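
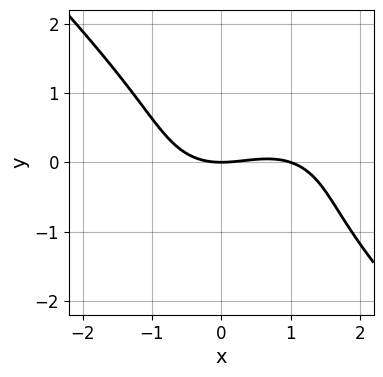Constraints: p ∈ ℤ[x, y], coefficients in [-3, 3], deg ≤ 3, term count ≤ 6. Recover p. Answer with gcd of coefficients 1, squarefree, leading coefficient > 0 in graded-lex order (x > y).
1. Degree: the shape is more complex than any degree-2 curve, so deg p = 3.
2. Reading off the gridlines: it meets the y-axis at y = 0 (among the integer gridlines); among the integer gridlines, it crosses the x-axis at x ∈ {0, 1}.
3. Putting this together gives p.

x^3 + x*y^2 + 2*y^3 - x^2 + 3*y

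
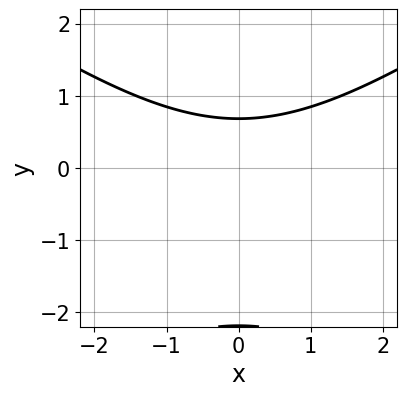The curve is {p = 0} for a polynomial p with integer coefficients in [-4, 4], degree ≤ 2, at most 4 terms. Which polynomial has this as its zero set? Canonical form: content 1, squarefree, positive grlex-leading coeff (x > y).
x^2 - 2*y^2 - 3*y + 3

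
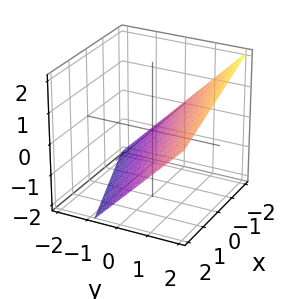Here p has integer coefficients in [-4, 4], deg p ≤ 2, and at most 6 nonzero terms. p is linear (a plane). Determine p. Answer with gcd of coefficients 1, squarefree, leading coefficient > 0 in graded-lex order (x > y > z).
x - 3*y + 3*z + 2

First, deg p = 1. The surface is flat (a plane).
Then, from the visible intercepts: it meets the x-axis at x = -2 (among the integer gridlines).
Finally, together with the visible shape, these determine p as stated.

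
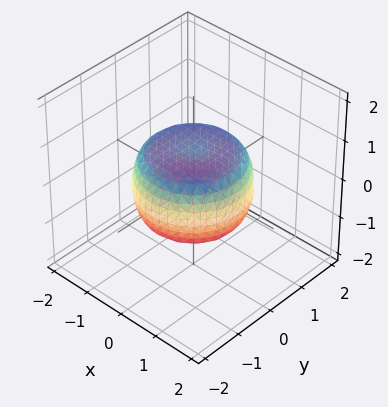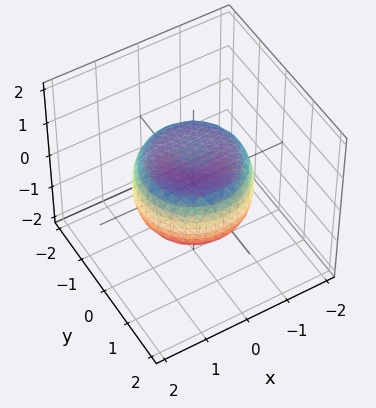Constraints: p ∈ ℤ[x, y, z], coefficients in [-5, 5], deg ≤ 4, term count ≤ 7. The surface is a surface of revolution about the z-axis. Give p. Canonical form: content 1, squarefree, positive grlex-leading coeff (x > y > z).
2*x^4 + 4*x^2*y^2 + 2*y^4 - 2*x^2 - 2*y^2 + 3*z^2 - 2

Degree: the shape is more complex than any degree-3 surface, so deg p = 4.
Symmetries: rotational symmetry about the z-axis ⇒ p depends on x, y only through x² + y².
From the axis intercepts and sections: a circular section at z = 0 has radius between 1 and 2.
These observations pin down the coefficients.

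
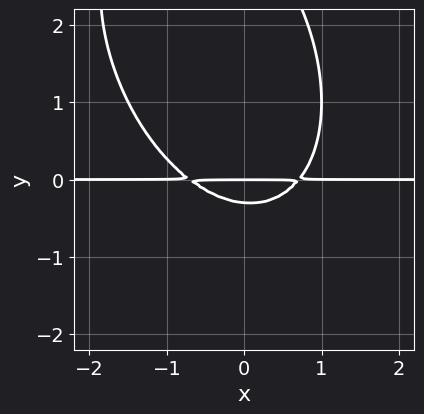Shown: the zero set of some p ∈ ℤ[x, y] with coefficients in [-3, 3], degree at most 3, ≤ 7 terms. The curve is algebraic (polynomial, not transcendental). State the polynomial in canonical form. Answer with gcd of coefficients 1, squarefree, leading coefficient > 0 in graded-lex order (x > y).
First, the degree is 3 — the shape is more complex than any degree-2 curve.
Then, observable constraints: the visible x-axis segment lies entirely on the curve; one y-axis crossing is at y = 0.
Finally, these observations pin down the coefficients.

2*x^2*y + x*y^2 + y^3 - 3*y^2 - y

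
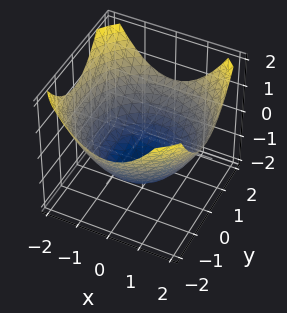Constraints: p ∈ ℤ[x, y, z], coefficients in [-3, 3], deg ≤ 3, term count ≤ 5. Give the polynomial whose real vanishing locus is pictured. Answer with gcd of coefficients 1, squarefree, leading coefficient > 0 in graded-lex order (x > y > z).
x^2 + y^2 - 2*z - 3

First, degree: no degree-1 surface has this shape, so deg p = 2.
Then, symmetries: the surface is invariant under rotation about z: p = q(x² + y², z).
Next, checking where it meets the axes: a circular section at z = 0 has radius between 1 and 2.
Finally, these observations pin down the coefficients.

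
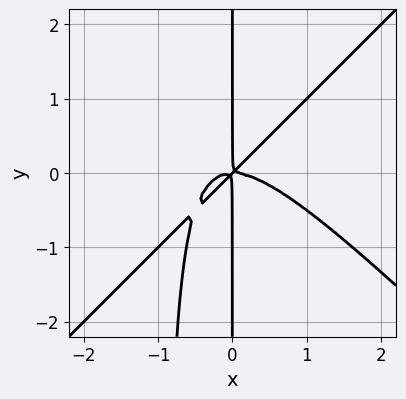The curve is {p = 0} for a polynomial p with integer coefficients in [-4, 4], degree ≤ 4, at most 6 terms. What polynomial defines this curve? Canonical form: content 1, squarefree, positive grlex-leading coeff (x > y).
x^4 - x^2*y^2 + x^2*y - x*y^2

1. Degree: a generic line meets the curve in up to 4 points, so deg p = 4.
2. Against the integer gridlines: every point of the y-axis in the box is on the curve.
3. The integer polynomial consistent with all of this is the stated p.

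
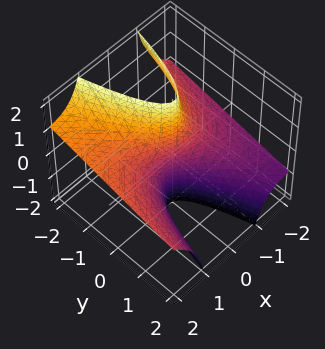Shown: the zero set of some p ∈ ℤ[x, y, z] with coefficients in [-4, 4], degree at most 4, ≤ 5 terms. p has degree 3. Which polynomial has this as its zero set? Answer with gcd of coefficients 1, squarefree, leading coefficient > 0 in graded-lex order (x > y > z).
First, degree: the shape is more complex than any degree-2 surface, so deg p = 3.
Next, checking where it meets the axes: one y-axis crossing is at y = 0; the visible z-axis segment lies entirely on the surface.
Finally, the integer polynomial consistent with all of this is the stated p. Check: (1, 0, 0) on the x-axis lies on the surface, and p(1, 0, 0) = 0. ✓

x^3 - 3*x^2*z - x - 3*y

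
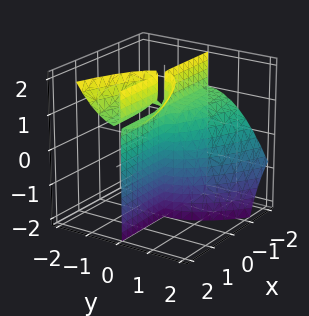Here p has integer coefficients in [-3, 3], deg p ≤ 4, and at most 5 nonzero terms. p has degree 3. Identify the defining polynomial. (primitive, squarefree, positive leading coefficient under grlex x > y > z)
(a) The picture has 2 separate pieces. Treating them together as one polynomial.
(b) The degree is 3 — the shape is more complex than any degree-2 surface.
(c) Reading off the gridlines: every point of the x-axis in the box is on the surface; every point of the z-axis in the box is on the surface; it meets the y-axis at y = 0 (among the integer gridlines).
(d) Fitting integer coefficients to these (and the overall shape) gives p.

x*y*z - y^3 - x*y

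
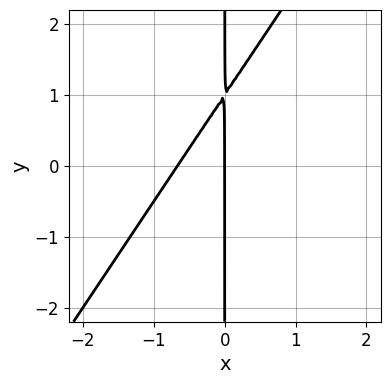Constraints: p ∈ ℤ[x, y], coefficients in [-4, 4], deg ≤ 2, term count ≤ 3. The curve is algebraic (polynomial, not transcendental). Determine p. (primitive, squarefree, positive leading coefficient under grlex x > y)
3*x^2 - 2*x*y + 2*x

(a) The degree is 2 — the shape is more complex than any degree-1 curve.
(b) Against the integer gridlines: the visible y-axis segment lies entirely on the curve; one x-axis crossing is at x = 0.
(c) Putting this together gives p.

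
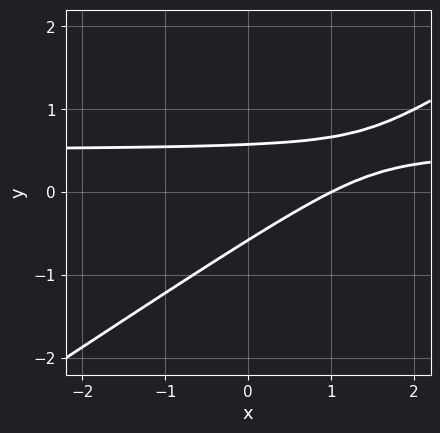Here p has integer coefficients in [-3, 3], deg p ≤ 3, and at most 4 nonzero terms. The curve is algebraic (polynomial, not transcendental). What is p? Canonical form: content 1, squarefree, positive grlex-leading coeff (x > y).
Degree: the shape is more complex than any degree-1 curve, so deg p = 2.
From the axis intercepts and sections: one x-axis crossing is at x = 1.
Putting this together gives p.

2*x*y - 3*y^2 - x + 1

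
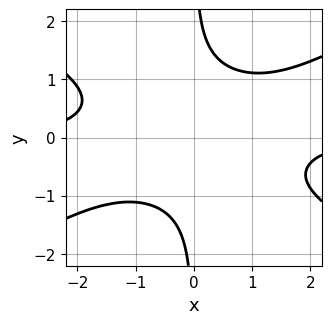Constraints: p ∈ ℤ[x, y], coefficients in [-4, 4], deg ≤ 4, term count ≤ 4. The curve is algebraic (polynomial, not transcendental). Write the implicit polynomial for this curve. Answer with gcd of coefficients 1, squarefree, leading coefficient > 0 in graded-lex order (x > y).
x^3*y - 3*x*y^3 + 3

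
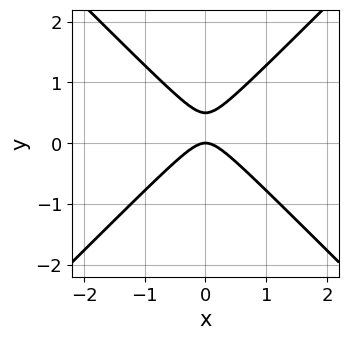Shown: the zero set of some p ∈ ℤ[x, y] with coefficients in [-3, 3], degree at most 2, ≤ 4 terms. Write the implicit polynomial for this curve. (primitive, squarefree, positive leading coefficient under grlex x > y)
1. The degree is 2 — the shape is more complex than any degree-1 curve.
2. Symmetries: the x ↦ −x reflection is a symmetry, so x appears only in even powers.
3. From the axis intercepts and sections: it crosses the y-axis at the gridline y = 0; one x-axis crossing is at x = 0.
4. Fitting integer coefficients to these (and the overall shape) gives p.

2*x^2 - 2*y^2 + y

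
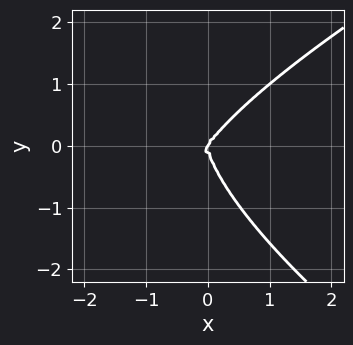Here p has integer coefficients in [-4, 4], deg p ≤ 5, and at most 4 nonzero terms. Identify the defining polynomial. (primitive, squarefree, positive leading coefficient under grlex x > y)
First, deg p = 4. The shape is more complex than any degree-3 curve.
Next, from the axis intercepts and sections: it crosses the x-axis at the gridline x = 0; it crosses the y-axis at the gridline y = 0.
Finally, the integer polynomial consistent with all of this is the stated p.

y^4 - 3*x^3 + 2*x^2*y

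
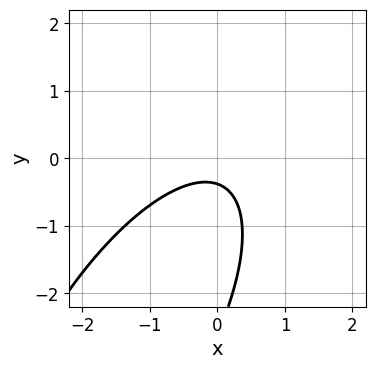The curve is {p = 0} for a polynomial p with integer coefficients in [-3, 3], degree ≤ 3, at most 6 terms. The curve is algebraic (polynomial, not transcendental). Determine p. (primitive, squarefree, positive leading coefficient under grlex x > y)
2*x^2 - 2*x*y + y^2 + 3*y + 1

First, deg p = 2. A generic line meets the curve in up to 2 points.
Then, checking where it meets the axes: the curve avoids every integer x-axis point in the box.
Finally, assembling these constraints gives the stated polynomial.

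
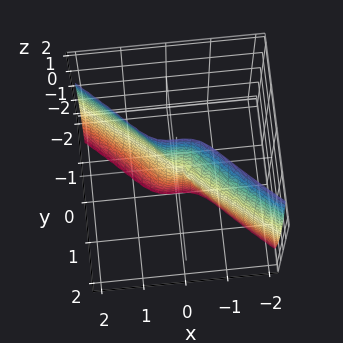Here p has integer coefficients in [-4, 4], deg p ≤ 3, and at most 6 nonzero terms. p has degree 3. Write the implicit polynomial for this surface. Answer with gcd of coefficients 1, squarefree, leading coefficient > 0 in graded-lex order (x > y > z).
3*x^3 - 2*x*y^2 + 3*y^3 + y*z^2

Degree: no degree-2 surface has this shape, so deg p = 3.
Reading off the gridlines: it crosses the x-axis at the gridline x = 0; every point of the z-axis in the box is on the surface; one y-axis crossing is at y = 0.
These observations pin down the coefficients.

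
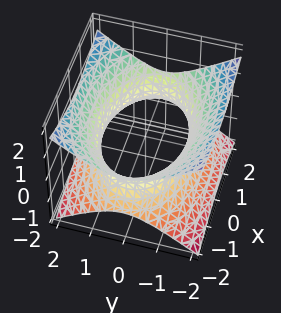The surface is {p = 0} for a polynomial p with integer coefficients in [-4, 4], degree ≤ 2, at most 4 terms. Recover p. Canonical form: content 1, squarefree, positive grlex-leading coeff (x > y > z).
x^2 + 2*y^2 - 3*z^2 - 3

First, the degree is 2 — one connected sheet with a waist; a quadric.
Next, symmetries: the x ↦ −x reflection is a symmetry, so x appears only in even powers; it's symmetric under z → −z, forcing even powers of z; it's symmetric under y → −y, forcing even powers of y.
Next, from the axis intercepts and sections: it misses every integer gridline on the z-axis.
Finally, fitting integer coefficients to these (and the overall shape) gives p.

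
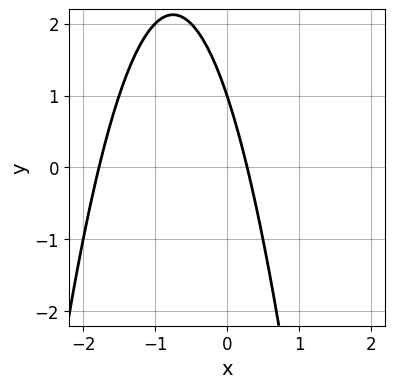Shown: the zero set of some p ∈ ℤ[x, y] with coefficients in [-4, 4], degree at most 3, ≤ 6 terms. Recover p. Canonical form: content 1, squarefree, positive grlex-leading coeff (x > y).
2*x^2 + 3*x + y - 1

Degree: no degree-1 curve has this shape, so deg p = 2.
Reading off the gridlines: one y-axis crossing is at y = 1.
Matching integer coefficients to the picture gives p.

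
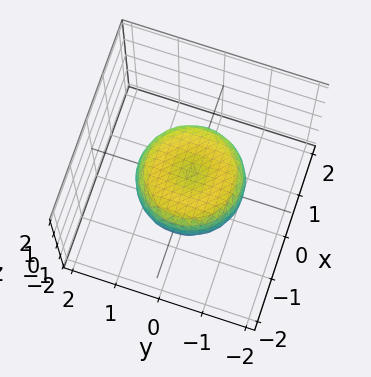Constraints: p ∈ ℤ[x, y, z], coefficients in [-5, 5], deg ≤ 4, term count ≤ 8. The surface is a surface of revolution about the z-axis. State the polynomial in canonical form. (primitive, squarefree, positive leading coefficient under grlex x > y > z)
2*x^4 + 4*x^2*y^2 + 2*y^4 - 2*x^2 - 2*y^2 + 3*z^2 - 1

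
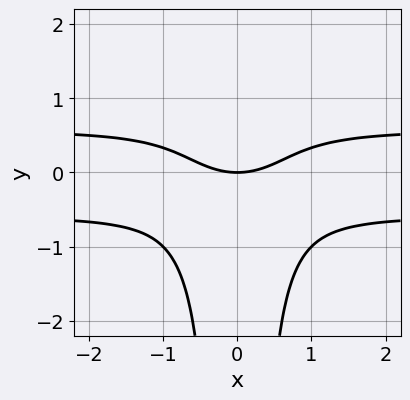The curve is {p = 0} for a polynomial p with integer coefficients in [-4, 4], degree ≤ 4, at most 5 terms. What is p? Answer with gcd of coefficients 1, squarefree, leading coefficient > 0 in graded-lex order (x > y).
deg p = 4.
Symmetries: the x ↦ −x reflection is a symmetry, so x appears only in even powers.
From the visible intercepts: it meets the x-axis at x = 0 (among the integer gridlines); one y-axis crossing is at y = 0.
Together with the visible shape, these determine p as stated.

3*x^2*y^2 - x^2 + 2*y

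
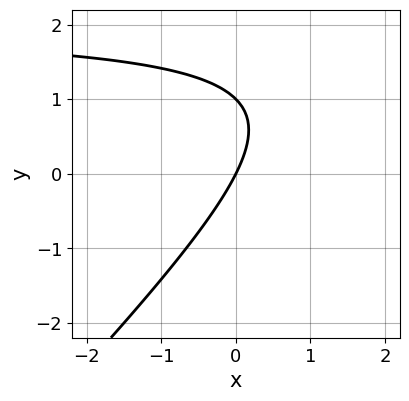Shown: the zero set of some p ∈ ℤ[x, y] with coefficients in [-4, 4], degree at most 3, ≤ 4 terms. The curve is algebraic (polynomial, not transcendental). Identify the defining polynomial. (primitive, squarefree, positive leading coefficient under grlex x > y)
x*y - y^2 - 2*x + y

(a) Degree: a generic line meets the curve in up to 2 points, so deg p = 2.
(b) Reading off the gridlines: it meets the x-axis at x = 0 (among the integer gridlines); the y-axis gridline crossings are at y ∈ {0, 1}.
(c) Solving for integer coefficients yields p as stated.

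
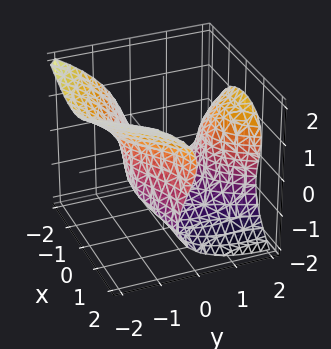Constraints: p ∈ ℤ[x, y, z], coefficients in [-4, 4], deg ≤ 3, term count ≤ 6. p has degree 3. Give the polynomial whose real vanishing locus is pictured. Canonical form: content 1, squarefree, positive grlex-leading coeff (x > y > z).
x^2*y + z^3 - x*z - y^2 + 1

deg p = 3. A generic line meets the surface in up to 3 points.
Observable constraints: the surface avoids every integer x-axis point in the box; it crosses the z-axis at the gridline z = -1.
Putting this together gives p. Check: (0, -1, 0) on the y-axis lies on the surface, and p(0, -1, 0) = 0. ✓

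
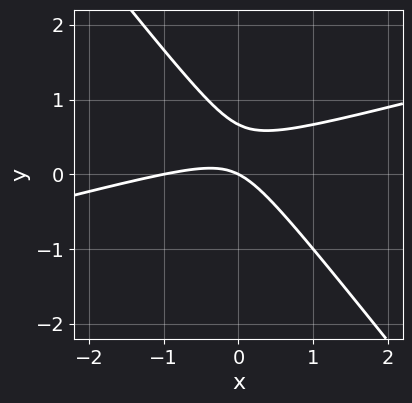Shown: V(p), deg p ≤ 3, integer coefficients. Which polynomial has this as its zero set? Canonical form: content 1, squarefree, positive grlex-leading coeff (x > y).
x^2 - 3*x*y - 3*y^2 + x + 2*y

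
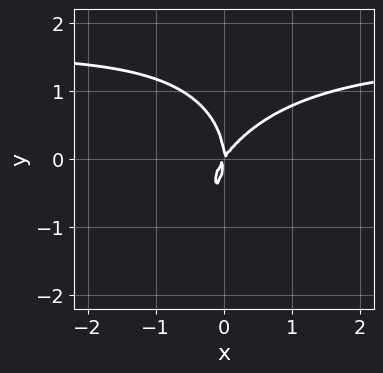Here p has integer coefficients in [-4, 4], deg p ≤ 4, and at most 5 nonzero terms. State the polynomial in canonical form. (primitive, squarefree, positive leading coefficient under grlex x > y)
2*x^2*y - x*y^2 + y^3 - 3*x^2 + 2*x*y

First, degree: a generic line meets the curve in up to 3 points, so deg p = 3.
Then, reading off the gridlines: one y-axis crossing is at y = 0; it meets the x-axis at x = 0 (among the integer gridlines).
Finally, fitting integer coefficients to these (and the overall shape) gives p.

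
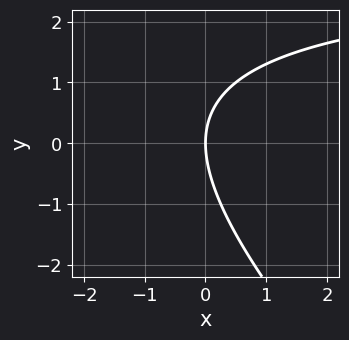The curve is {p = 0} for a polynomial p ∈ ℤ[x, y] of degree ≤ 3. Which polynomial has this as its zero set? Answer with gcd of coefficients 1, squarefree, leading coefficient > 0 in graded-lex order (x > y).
x*y + y^2 - 3*x

(a) deg p = 2. No degree-1 curve has this shape.
(b) Against the integer gridlines: it meets the y-axis at y = 0 (among the integer gridlines); it crosses the x-axis at the gridline x = 0.
(c) The integer polynomial consistent with all of this is the stated p.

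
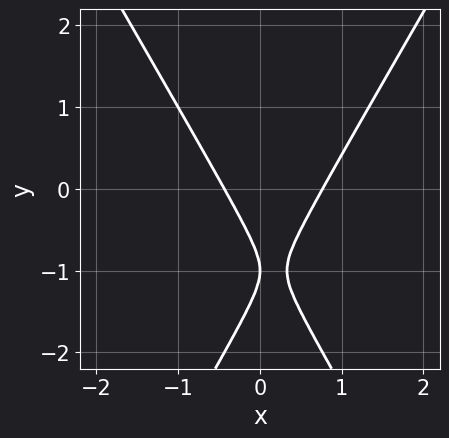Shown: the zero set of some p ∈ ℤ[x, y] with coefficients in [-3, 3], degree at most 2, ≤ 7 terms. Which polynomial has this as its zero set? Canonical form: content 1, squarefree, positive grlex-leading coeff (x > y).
3*x^2 - y^2 - x - 2*y - 1

1. deg p = 2. No degree-1 curve has this shape.
2. Reading off the gridlines: one y-axis crossing is at y = -1.
3. The integer polynomial consistent with all of this is the stated p.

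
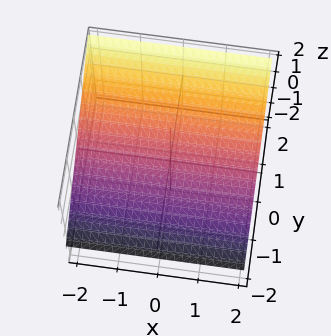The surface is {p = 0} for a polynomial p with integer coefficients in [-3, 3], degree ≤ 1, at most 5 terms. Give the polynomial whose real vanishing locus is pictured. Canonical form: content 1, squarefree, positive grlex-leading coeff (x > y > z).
2*y - 3*z + 2

1. Degree: every cross-section is a straight line — this is a plane, so deg p = 1.
2. From the visible intercepts: no x-intercept at any integer in the box; it meets the y-axis at y = -1 (among the integer gridlines).
3. Together with the visible shape, these determine p as stated.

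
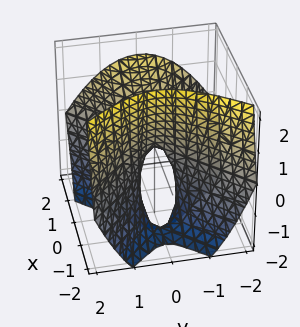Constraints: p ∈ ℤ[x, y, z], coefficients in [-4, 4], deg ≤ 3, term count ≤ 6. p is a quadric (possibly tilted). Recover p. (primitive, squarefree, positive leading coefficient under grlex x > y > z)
The degree is 2 — no degree-1 surface has this shape.
Observable constraints: it crosses the x-axis at the gridline x = 0; it crosses the y-axis at the gridline y = 0; one z-axis crossing is at z = 0.
Together with the visible shape, these determine p as stated.

2*x^2 - 2*x*z - 2*y^2 - z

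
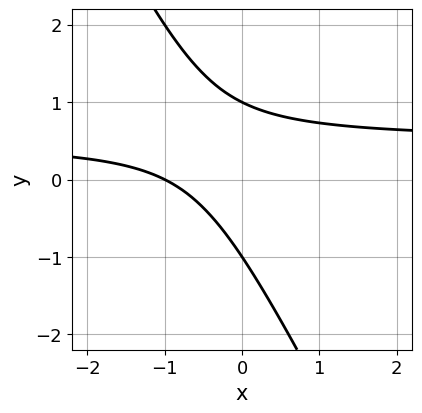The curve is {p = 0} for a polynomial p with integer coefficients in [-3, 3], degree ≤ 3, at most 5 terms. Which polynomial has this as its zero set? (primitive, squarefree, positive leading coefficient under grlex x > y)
(a) The degree is 2 — the shape is more complex than any degree-1 curve.
(b) Against the integer gridlines: the y-axis gridline crossings are at y ∈ {-1, 1}; one x-axis crossing is at x = -1.
(c) Assembling these constraints gives the stated polynomial.

2*x*y + y^2 - x - 1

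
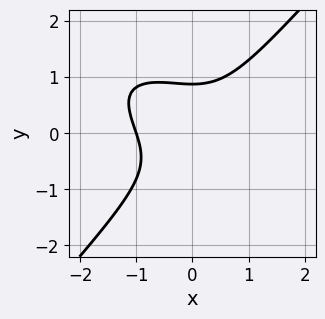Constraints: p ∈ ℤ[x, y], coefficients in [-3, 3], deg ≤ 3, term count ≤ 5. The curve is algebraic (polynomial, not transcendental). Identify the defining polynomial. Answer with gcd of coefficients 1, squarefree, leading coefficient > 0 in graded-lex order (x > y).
2*x^3 + 2*x^2*y - 3*y^3 + 2

First, the degree is 3 — the shape is more complex than any degree-2 curve.
Next, observable constraints: it meets the x-axis at x = -1 (among the integer gridlines).
Finally, putting this together gives p.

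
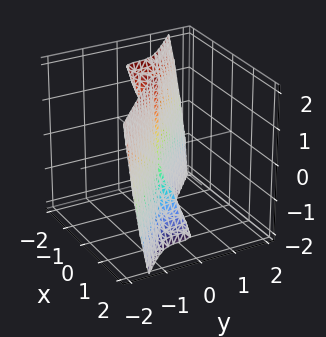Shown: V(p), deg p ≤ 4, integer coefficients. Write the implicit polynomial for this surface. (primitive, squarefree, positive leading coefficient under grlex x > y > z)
2*x^3 + x^2*z + 3*y^3

deg p = 3.
Against the integer gridlines: it meets the y-axis at y = 0 (among the integer gridlines); every point of the z-axis in the box is on the surface; it crosses the x-axis at the gridline x = 0.
Solving for integer coefficients yields p as stated.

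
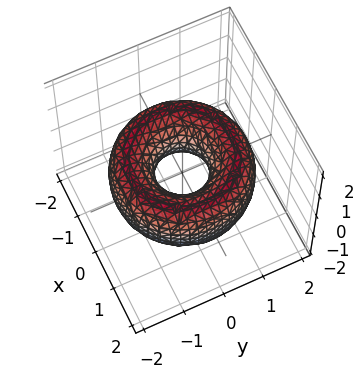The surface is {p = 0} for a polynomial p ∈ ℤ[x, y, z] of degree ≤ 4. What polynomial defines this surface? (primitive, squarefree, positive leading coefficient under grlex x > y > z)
1. Degree: no degree-3 surface has this shape, so deg p = 4.
2. Symmetries: the z-axis is an axis of rotation, so x and y enter only as x² + y².
3. Checking where it meets the axes: no z-intercept at any integer in the box; a circular section at z = 0 has radius between 0 and 1.
4. Putting this together gives p.

x^4 + 2*x^2*y^2 + y^4 - 3*x^2 - 3*y^2 + 2*z^2 + 1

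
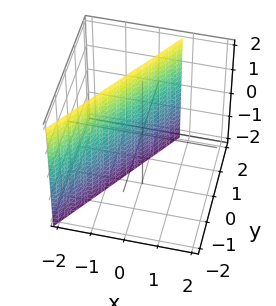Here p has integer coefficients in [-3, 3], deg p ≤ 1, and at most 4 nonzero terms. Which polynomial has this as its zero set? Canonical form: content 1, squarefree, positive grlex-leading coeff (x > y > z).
deg p = 1.
From the visible intercepts: it crosses the y-axis at the gridline y = 1; no z-intercept at any integer in the box.
Fitting integer coefficients to these (and the overall shape) gives p.

3*x - 2*y + 2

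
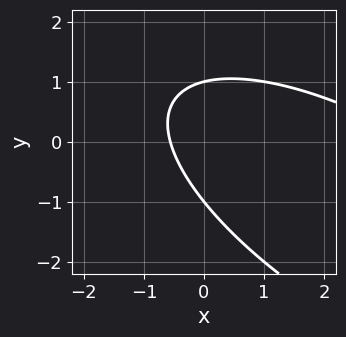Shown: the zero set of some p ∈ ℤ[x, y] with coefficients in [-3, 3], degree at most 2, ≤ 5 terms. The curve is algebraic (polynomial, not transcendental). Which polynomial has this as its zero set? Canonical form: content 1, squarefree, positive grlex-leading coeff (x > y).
(a) The degree is 2 — a generic line meets the curve in up to 2 points.
(b) Checking where it meets the axes: among the integer gridlines, it crosses the y-axis at y ∈ {-1, 1}.
(c) These observations pin down the coefficients.

x^2 + 2*x*y + 2*y^2 - 3*x - 2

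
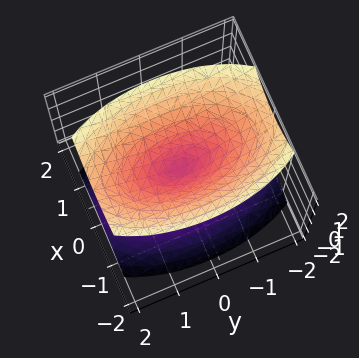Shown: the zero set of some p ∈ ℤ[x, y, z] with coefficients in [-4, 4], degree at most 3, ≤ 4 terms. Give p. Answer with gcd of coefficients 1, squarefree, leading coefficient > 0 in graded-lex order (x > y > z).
3*x^2 + y^2 - 2*z^2

1. I count 2 distinct pieces.
2. The degree is 2 — a double cone through the origin; a quadric.
3. Symmetries: it's symmetric under z → −z, forcing even powers of z; the x ↦ −x reflection is a symmetry, so x appears only in even powers; mirror symmetry y ↦ −y ⇒ only even powers of y.
4. From the axis intercepts and sections: it meets the y-axis at y = 0 (among the integer gridlines); it meets the x-axis at x = 0 (among the integer gridlines); it crosses the z-axis at the gridline z = 0.
5. Together with the visible shape, these determine p as stated.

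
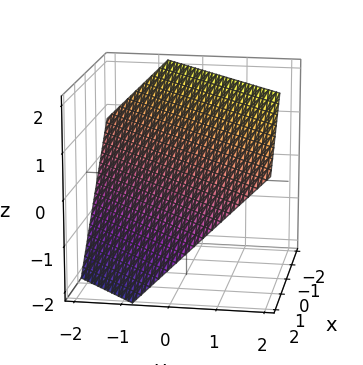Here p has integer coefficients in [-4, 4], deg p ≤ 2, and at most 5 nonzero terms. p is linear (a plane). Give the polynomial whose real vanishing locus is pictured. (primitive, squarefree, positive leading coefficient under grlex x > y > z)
The degree is 1 — every cross-section is a straight line — this is a plane.
The integer polynomial consistent with all of this is the stated p.

3*x - 3*y + 3*z - 2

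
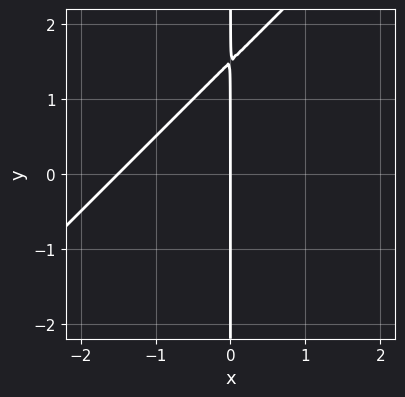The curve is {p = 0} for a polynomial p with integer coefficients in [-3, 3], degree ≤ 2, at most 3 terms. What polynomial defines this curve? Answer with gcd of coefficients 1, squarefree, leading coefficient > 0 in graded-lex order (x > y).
(a) Degree: a generic line meets the curve in up to 2 points, so deg p = 2.
(b) Observable constraints: it meets the x-axis at x = 0 (among the integer gridlines); every point of the y-axis in the box is on the curve.
(c) The integer polynomial consistent with all of this is the stated p.

2*x^2 - 2*x*y + 3*x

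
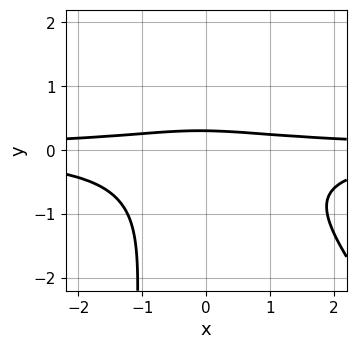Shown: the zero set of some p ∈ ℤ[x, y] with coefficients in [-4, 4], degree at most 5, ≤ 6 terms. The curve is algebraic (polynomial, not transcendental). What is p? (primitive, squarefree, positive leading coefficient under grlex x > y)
3*x^2*y^2 + 2*x*y^3 + 3*y^3 + 3*y - 1

1. Degree: no degree-3 curve has this shape, so deg p = 4.
2. From the visible intercepts: it misses every integer gridline on the x-axis.
3. These observations pin down the coefficients.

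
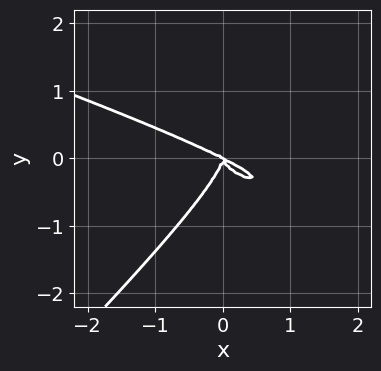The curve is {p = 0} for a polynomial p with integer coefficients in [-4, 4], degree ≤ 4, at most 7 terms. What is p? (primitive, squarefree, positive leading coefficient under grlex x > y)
First, deg p = 4. No degree-3 curve has this shape.
Next, checking where it meets the axes: it meets the x-axis at x = 0 (among the integer gridlines); it crosses the y-axis at the gridline y = 0.
Finally, solving for integer coefficients yields p as stated.

x^2*y^2 + 2*x*y^3 - 3*y^4 - x^3 - 2*x^2*y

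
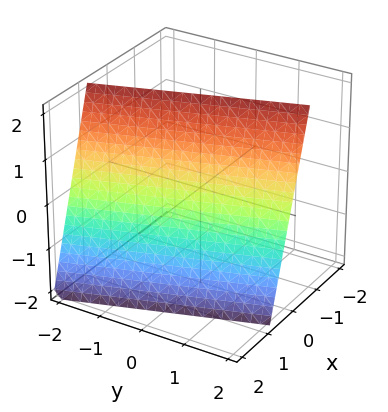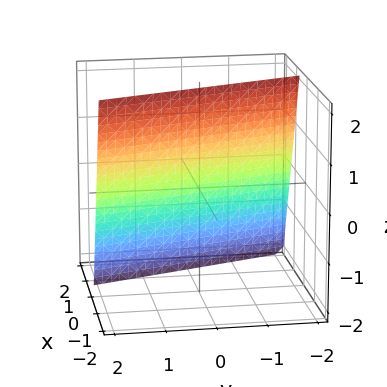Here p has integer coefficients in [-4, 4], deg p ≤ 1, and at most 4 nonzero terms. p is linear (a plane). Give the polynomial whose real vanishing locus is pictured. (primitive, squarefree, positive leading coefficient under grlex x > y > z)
3*x + y + z - 2

First, deg p = 1.
Then, checking where it meets the axes: it meets the y-axis at y = 2 (among the integer gridlines); it crosses the z-axis at the gridline z = 2.
Finally, matching integer coefficients to the picture gives p.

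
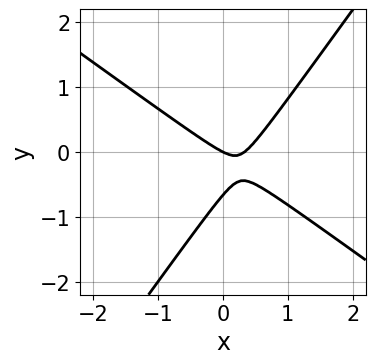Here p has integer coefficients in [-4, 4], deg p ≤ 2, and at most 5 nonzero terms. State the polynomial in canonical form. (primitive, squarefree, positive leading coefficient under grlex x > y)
3*x^2 + 2*x*y - 3*y^2 - x - 2*y

First, degree: the shape is more complex than any degree-1 curve, so deg p = 2.
Next, from the visible intercepts: it meets the x-axis at x = 0 (among the integer gridlines); it crosses the y-axis at the gridline y = 0.
Finally, together with the visible shape, these determine p as stated.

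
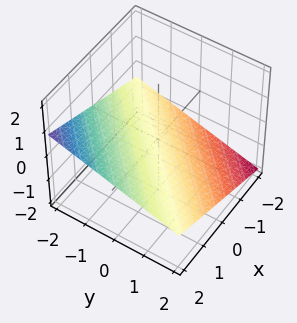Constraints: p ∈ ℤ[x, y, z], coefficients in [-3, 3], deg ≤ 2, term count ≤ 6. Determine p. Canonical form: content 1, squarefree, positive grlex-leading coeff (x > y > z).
x - y - 3*z - 2

(a) deg p = 1. The surface is flat (a plane).
(b) From the visible intercepts: it meets the x-axis at x = 2 (among the integer gridlines); one y-axis crossing is at y = -2.
(c) Fitting integer coefficients to these (and the overall shape) gives p.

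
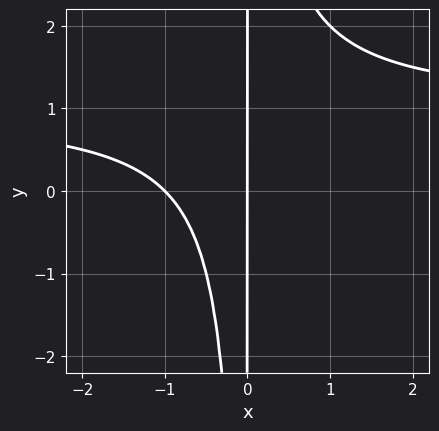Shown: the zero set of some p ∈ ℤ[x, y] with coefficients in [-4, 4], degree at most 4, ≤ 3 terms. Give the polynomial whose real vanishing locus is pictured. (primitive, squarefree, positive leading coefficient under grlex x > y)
The degree is 3 — no degree-2 curve has this shape.
From the axis intercepts and sections: every point of the y-axis in the box is on the curve; among the integer gridlines, it crosses the x-axis at x ∈ {-1, 0}.
Assembling these constraints gives the stated polynomial.

x^2*y - x^2 - x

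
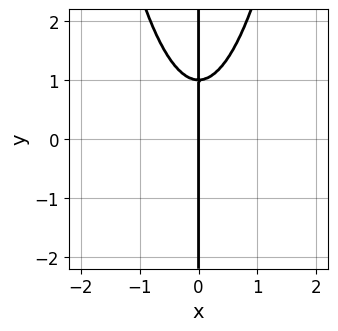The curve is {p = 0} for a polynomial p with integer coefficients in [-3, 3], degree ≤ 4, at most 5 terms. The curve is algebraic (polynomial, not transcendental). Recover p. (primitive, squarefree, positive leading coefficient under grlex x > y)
3*x^3 - 2*x*y + 2*x

1. Degree: a generic line meets the curve in up to 3 points, so deg p = 3.
2. Observable constraints: the visible y-axis segment lies entirely on the curve; it meets the x-axis at x = 0 (among the integer gridlines).
3. Solving for integer coefficients yields p as stated.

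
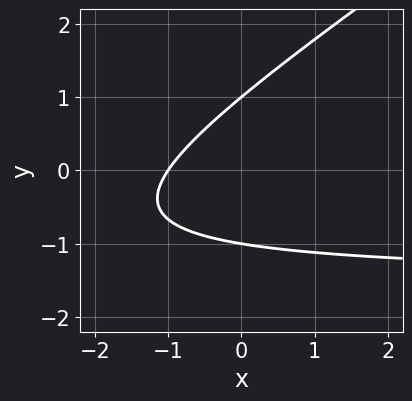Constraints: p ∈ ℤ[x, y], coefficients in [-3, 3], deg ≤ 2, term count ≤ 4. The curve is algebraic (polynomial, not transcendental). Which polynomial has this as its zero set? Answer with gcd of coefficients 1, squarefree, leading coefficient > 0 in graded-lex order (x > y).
2*x*y - 3*y^2 + 3*x + 3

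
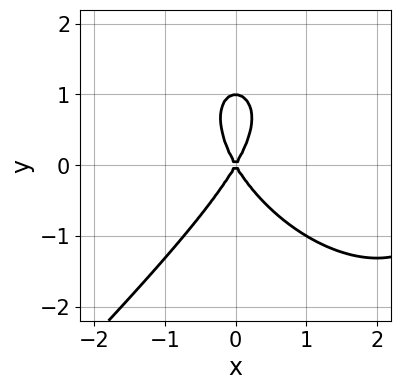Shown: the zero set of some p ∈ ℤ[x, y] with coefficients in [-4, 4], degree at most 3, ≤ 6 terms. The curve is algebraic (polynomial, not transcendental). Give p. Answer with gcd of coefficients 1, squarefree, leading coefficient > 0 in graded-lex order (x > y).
1. The degree is 3 — a generic line meets the curve in up to 3 points.
2. From the axis intercepts and sections: it crosses the x-axis at the gridline x = 0; among the integer gridlines, it crosses the y-axis at y ∈ {0, 1}.
3. Assembling these constraints gives the stated polynomial.

x^3 - y^3 - 3*x^2 + y^2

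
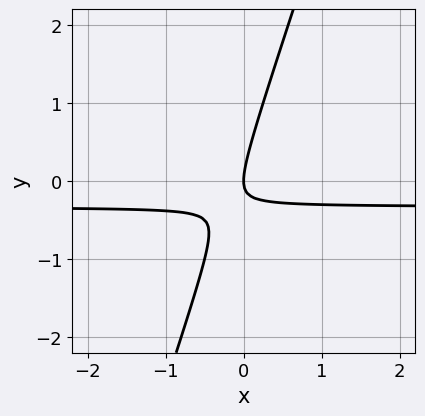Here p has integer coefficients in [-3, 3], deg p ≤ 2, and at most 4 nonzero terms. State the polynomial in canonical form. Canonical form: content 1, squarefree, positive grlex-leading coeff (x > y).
1. deg p = 2. A generic line meets the curve in up to 2 points.
2. Against the integer gridlines: it crosses the y-axis at the gridline y = 0; one x-axis crossing is at x = 0.
3. Solving for integer coefficients yields p as stated.

3*x*y - y^2 + x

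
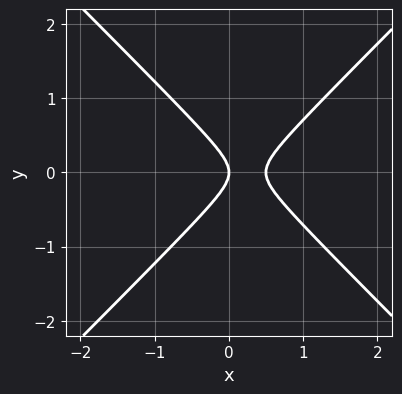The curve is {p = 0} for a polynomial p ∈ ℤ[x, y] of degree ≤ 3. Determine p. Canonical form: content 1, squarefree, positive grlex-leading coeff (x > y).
2*x^2 - 2*y^2 - x

Degree: the shape is more complex than any degree-1 curve, so deg p = 2.
Symmetries: mirror symmetry y ↦ −y ⇒ only even powers of y.
Against the integer gridlines: it crosses the y-axis at the gridline y = 0; it meets the x-axis at x = 0 (among the integer gridlines).
Assembling these constraints gives the stated polynomial.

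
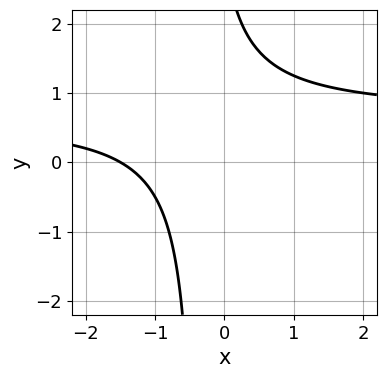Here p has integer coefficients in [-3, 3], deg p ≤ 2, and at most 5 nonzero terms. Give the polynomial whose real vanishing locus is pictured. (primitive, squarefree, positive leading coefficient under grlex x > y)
Degree: the shape is more complex than any degree-1 curve, so deg p = 2.
Against the integer gridlines: no y-intercept at any integer in the box.
Assembling these constraints gives the stated polynomial.

3*x*y - 2*x + y - 3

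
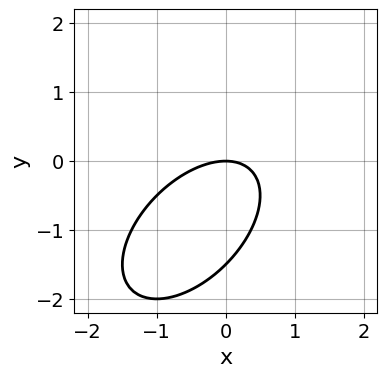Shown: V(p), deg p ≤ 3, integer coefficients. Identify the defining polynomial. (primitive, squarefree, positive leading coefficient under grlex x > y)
(a) The degree is 2 — a generic line meets the curve in up to 2 points.
(b) From the axis intercepts and sections: it meets the x-axis at x = 0 (among the integer gridlines); one y-axis crossing is at y = 0.
(c) Fitting integer coefficients to these (and the overall shape) gives p.

2*x^2 - 2*x*y + 2*y^2 + 3*y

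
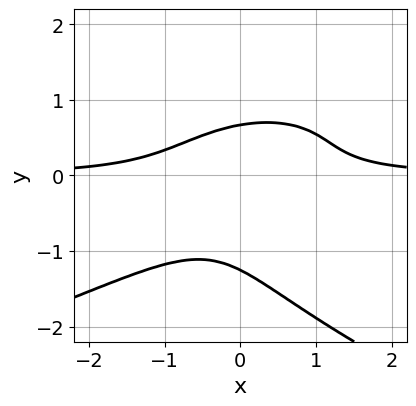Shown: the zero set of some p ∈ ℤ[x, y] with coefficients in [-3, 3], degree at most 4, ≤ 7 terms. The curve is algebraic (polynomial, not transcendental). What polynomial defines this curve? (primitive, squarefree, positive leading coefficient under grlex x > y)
1. Degree: a generic line meets the curve in up to 4 points, so deg p = 4.
2. From the visible intercepts: no x-intercept at any integer in the box.
3. These observations pin down the coefficients.

2*y^4 + 2*x^2*y - 2*x*y^2 + 2*y^3 - 1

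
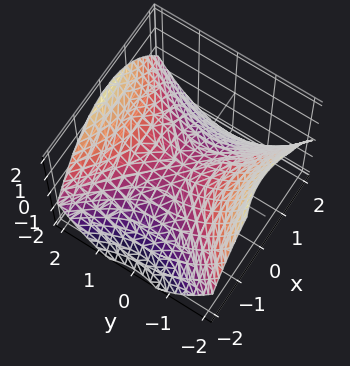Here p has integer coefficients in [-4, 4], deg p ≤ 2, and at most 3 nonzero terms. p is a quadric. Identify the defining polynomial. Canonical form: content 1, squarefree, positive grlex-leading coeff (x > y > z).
x^2 - y^2 + 2*z

1. deg p = 2. A hyperbolic paraboloid; a quadric.
2. Symmetries: it's symmetric under x → −x, forcing even powers of x; mirror symmetry y ↦ −y ⇒ only even powers of y.
3. Checking where it meets the axes: it crosses the x-axis at the gridline x = 0; it crosses the y-axis at the gridline y = 0; it crosses the z-axis at the gridline z = 0.
4. Solving for integer coefficients yields p as stated.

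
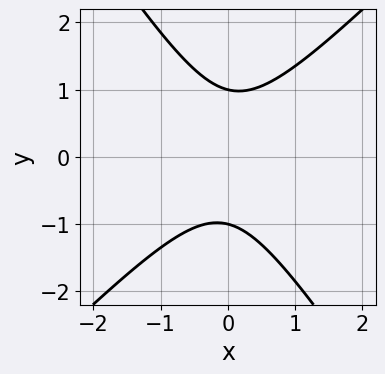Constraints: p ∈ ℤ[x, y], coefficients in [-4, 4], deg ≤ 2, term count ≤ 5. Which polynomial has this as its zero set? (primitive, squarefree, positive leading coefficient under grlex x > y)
3*x^2 - x*y - 2*y^2 + 2

First, the degree is 2 — the shape is more complex than any degree-1 curve.
Then, reading off the gridlines: the y-axis gridline crossings are at y ∈ {-1, 1}; the curve avoids every integer x-axis point in the box.
Finally, together with the visible shape, these determine p as stated.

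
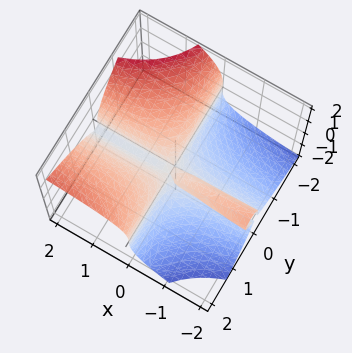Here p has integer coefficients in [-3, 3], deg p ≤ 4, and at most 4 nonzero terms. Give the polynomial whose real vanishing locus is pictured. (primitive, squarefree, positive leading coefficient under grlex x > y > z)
First, deg p = 3. No degree-2 surface has this shape.
Next, against the integer gridlines: it crosses the z-axis at the gridline z = 0; the visible x-axis segment lies entirely on the surface; every point of the y-axis in the box is on the surface.
Finally, these observations pin down the coefficients.

3*x*y^2 - 2*x*y*z - 2*z^3 - x*y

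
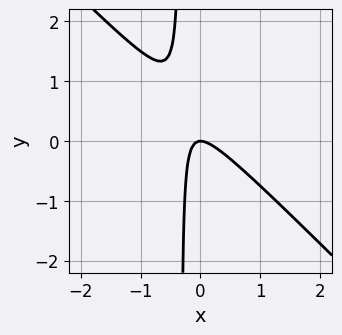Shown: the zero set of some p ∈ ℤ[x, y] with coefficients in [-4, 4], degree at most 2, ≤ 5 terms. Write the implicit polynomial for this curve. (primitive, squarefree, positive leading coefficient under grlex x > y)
3*x^2 + 3*x*y + y

(a) Degree: a generic line meets the curve in up to 2 points, so deg p = 2.
(b) Observable constraints: one y-axis crossing is at y = 0; one x-axis crossing is at x = 0.
(c) Fitting integer coefficients to these (and the overall shape) gives p.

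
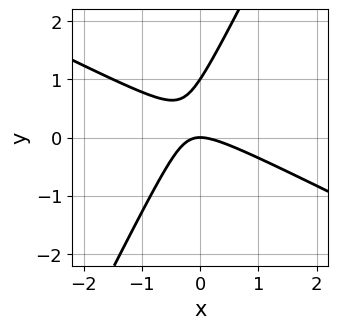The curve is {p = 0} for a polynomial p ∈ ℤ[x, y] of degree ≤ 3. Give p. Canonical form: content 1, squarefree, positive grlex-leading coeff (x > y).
2*x^2 + 3*x*y - 2*y^2 + 2*y

(a) Degree: a generic line meets the curve in up to 2 points, so deg p = 2.
(b) Checking where it meets the axes: one x-axis crossing is at x = 0; the y-axis gridline crossings are at y ∈ {0, 1}.
(c) Together with the visible shape, these determine p as stated.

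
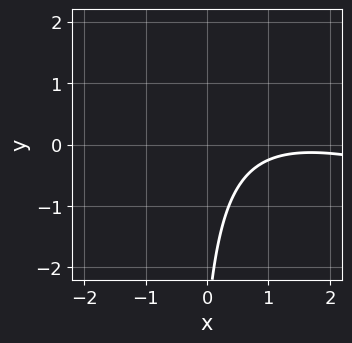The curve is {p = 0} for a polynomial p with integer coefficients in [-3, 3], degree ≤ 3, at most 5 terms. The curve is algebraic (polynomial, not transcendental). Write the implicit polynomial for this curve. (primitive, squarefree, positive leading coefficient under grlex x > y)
First, degree: the shape is more complex than any degree-1 curve, so deg p = 2.
Then, from the axis intercepts and sections: no x-intercept at any integer in the box; it misses every integer gridline on the y-axis.
Finally, together with the visible shape, these determine p as stated.

x^2 + 3*x*y - 3*x + y + 3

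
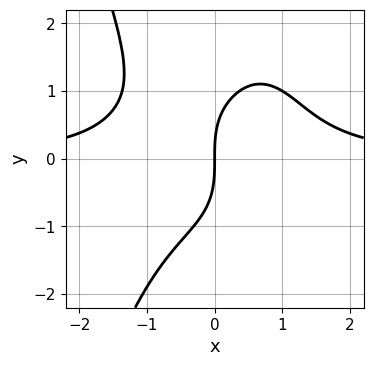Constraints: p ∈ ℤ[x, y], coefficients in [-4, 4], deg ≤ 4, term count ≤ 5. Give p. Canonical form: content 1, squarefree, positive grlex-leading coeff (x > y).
2*x^3*y + y^3 - 3*x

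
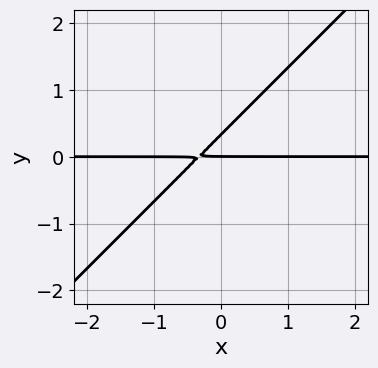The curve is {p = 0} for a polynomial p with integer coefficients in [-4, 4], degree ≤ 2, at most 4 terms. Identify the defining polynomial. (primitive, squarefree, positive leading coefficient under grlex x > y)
3*x*y - 3*y^2 + y

First, degree: the shape is more complex than any degree-1 curve, so deg p = 2.
Next, from the visible intercepts: every point of the x-axis in the box is on the curve; one y-axis crossing is at y = 0.
Finally, putting this together gives p.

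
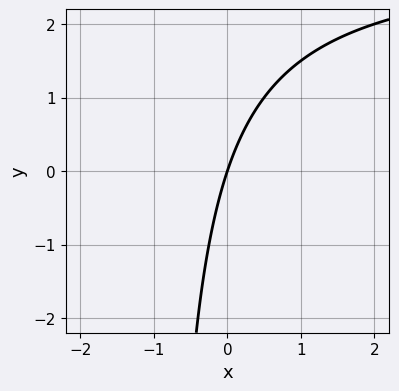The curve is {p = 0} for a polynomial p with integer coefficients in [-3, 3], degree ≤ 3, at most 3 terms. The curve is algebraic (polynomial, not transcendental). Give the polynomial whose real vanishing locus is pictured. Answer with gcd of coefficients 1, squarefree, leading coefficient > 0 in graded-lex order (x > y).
x*y - 3*x + y

1. Degree: a generic line meets the curve in up to 2 points, so deg p = 2.
2. Reading off the gridlines: it crosses the x-axis at the gridline x = 0; it crosses the y-axis at the gridline y = 0.
3. Putting this together gives p.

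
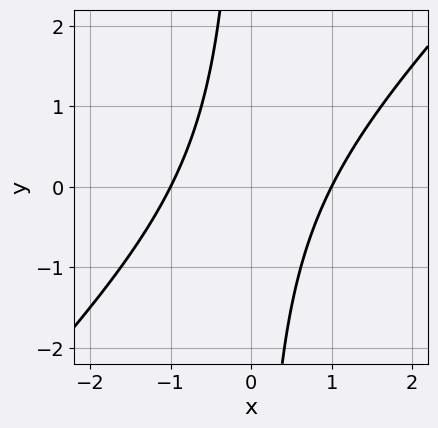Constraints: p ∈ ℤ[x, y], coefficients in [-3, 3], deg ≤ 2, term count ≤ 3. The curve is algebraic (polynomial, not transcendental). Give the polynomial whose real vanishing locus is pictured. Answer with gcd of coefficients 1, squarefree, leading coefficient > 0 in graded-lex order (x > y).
x^2 - x*y - 1

First, the degree is 2 — a generic line meets the curve in up to 2 points.
Then, from the visible intercepts: the x-axis gridline crossings are at x ∈ {-1, 1}; no y-intercept at any integer in the box.
Finally, solving for integer coefficients yields p as stated.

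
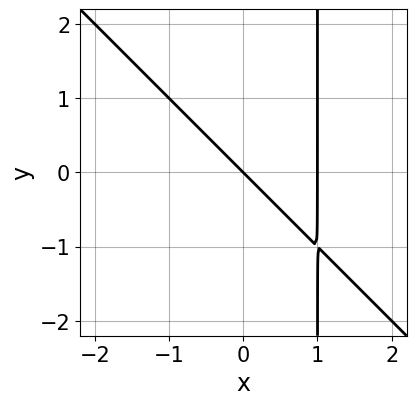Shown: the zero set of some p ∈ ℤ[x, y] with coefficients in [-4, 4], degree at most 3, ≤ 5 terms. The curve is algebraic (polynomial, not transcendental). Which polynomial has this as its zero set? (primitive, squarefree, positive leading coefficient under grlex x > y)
The degree is 2 — a generic line meets the curve in up to 2 points.
Reading off the gridlines: among the integer gridlines, it crosses the x-axis at x ∈ {0, 1}; one y-axis crossing is at y = 0.
Assembling these constraints gives the stated polynomial.

x^2 + x*y - x - y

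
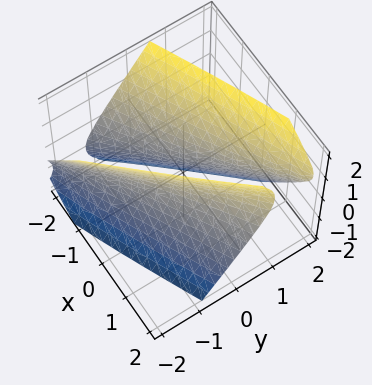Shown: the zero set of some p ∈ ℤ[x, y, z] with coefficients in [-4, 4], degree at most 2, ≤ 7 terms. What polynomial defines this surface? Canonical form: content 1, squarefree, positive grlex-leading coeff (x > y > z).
x^2 - 3*x*y + x*z + 2*y^2 - z^2 - 1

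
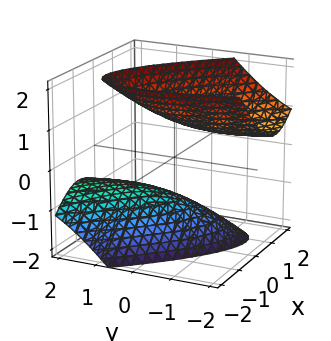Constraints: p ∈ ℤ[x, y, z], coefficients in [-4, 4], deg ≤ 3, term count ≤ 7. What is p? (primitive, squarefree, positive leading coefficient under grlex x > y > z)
3*x^2 + 3*x*y + y^2 + 2*y*z - 2*z^2 + 2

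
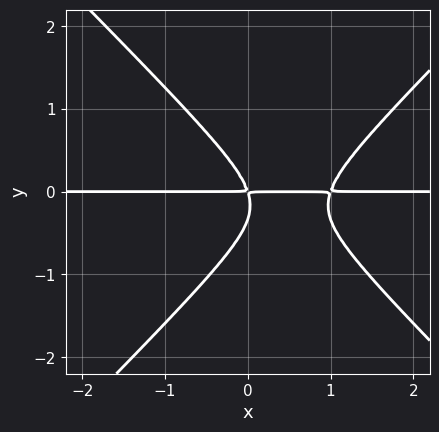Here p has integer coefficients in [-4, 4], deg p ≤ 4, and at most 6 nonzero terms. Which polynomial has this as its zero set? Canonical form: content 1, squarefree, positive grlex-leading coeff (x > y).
3*x^2*y - 3*y^3 - 3*x*y - y^2

1. Degree: no degree-2 curve has this shape, so deg p = 3.
2. From the visible intercepts: every point of the x-axis in the box is on the curve.
3. Fitting integer coefficients to these (and the overall shape) gives p.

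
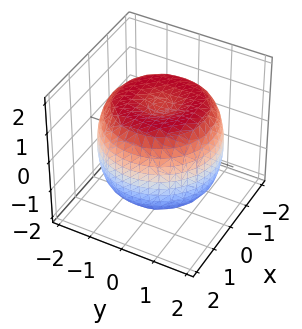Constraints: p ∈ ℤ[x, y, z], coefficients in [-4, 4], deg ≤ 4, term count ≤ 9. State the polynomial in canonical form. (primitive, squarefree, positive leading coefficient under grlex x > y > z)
x^4 + 2*x^2*y^2 + y^4 - 2*x^2 - 2*y^2 + 2*z^2 - 3

1. deg p = 4.
2. Symmetries: the z-axis is an axis of rotation, so x and y enter only as x² + y².
3. From the axis intercepts and sections: a circular section at z = 1 has radius between 1 and 2.
4. Solving for integer coefficients yields p as stated.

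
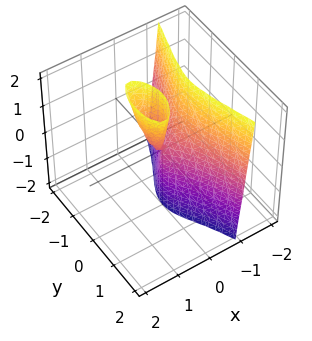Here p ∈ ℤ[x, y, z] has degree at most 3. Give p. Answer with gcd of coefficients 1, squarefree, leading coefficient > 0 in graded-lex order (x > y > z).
3*x^3 - x*z + y^2

(a) deg p = 3.
(b) Checking where it meets the axes: the visible z-axis segment lies entirely on the surface; one y-axis crossing is at y = 0; it crosses the x-axis at the gridline x = 0.
(c) The integer polynomial consistent with all of this is the stated p.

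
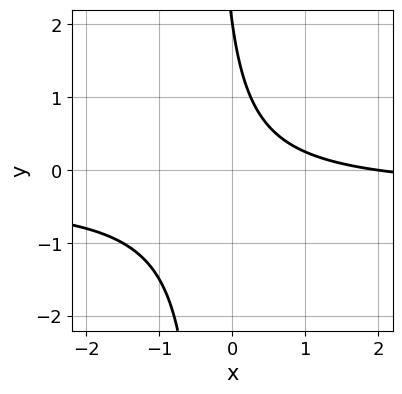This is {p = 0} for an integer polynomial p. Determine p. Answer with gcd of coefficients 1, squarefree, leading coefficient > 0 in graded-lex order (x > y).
First, deg p = 2.
Next, checking where it meets the axes: it meets the y-axis at y = 2 (among the integer gridlines); one x-axis crossing is at x = 2.
Finally, together with the visible shape, these determine p as stated.

3*x*y + x + y - 2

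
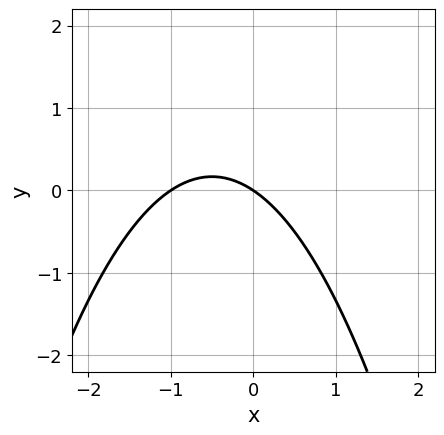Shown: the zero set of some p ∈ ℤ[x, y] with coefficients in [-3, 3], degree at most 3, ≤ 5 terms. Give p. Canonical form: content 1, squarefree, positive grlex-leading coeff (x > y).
2*x^2 + 2*x + 3*y

(a) Degree: no degree-1 curve has this shape, so deg p = 2.
(b) Reading off the gridlines: among the integer gridlines, it crosses the x-axis at x ∈ {-1, 0}; one y-axis crossing is at y = 0.
(c) Matching integer coefficients to the picture gives p.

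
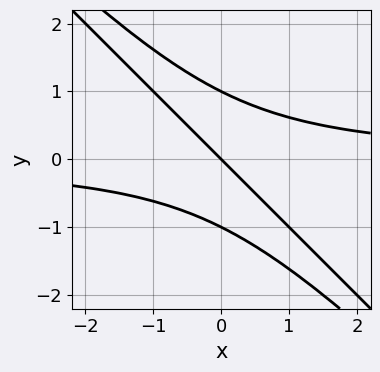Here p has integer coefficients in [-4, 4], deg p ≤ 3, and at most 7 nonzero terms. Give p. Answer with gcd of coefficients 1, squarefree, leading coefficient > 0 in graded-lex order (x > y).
First, the degree is 3 — no degree-2 curve has this shape.
Then, checking where it meets the axes: it crosses the x-axis at the gridline x = 0; among the integer gridlines, it crosses the y-axis at y ∈ {-1, 0, 1}.
Finally, fitting integer coefficients to these (and the overall shape) gives p.

x^2*y + 2*x*y^2 + y^3 - x - y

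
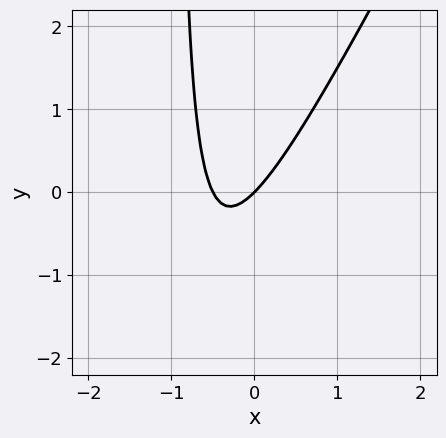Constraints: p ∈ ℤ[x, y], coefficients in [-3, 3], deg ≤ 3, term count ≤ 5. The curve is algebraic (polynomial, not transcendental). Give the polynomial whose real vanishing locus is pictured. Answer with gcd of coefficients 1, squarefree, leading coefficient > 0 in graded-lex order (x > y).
2*x^2 - x*y + x - y

First, deg p = 2. No degree-1 curve has this shape.
Next, reading off the gridlines: one y-axis crossing is at y = 0; one x-axis crossing is at x = 0.
Finally, matching integer coefficients to the picture gives p.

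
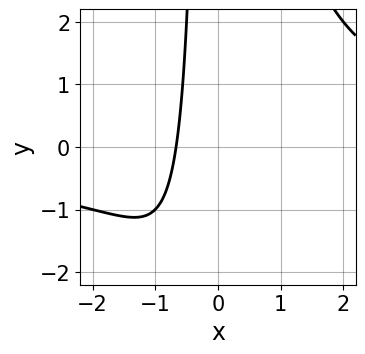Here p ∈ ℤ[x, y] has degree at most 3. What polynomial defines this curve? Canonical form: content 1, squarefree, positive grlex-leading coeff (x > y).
x^2*y - 3*x - 2

1. The degree is 3 — no degree-2 curve has this shape.
2. From the visible intercepts: the curve avoids every integer y-axis point in the box.
3. Assembling these constraints gives the stated polynomial.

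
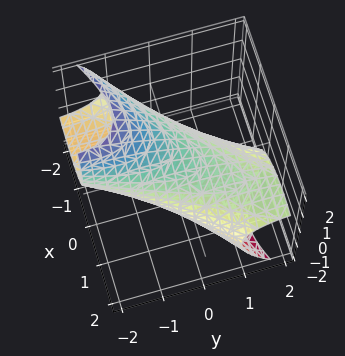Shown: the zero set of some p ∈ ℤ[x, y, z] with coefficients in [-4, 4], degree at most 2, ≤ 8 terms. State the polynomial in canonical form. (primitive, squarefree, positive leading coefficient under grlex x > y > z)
The degree is 2 — a generic line meets the surface in up to 2 points.
Solving for integer coefficients yields p as stated.

2*x^2 - 3*x*y + y^2 + 2*y*z + 2*z^2 - 3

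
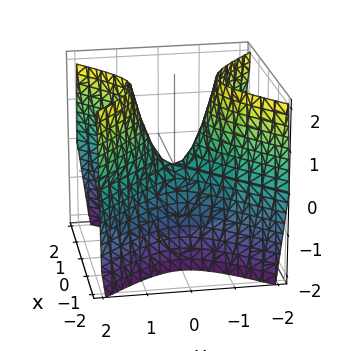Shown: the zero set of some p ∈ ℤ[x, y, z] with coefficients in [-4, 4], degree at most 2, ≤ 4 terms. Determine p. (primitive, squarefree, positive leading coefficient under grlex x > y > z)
(a) The degree is 2 — a hyperbolic paraboloid; a quadric.
(b) Symmetries: it's symmetric under x → −x, forcing even powers of x; the y ↦ −y reflection is a symmetry, so y appears only in even powers.
(c) Reading off the gridlines: one x-axis crossing is at x = 0; it meets the y-axis at y = 0 (among the integer gridlines); it meets the z-axis at z = 0 (among the integer gridlines).
(d) Assembling these constraints gives the stated polynomial.

2*x^2 - 2*y^2 + z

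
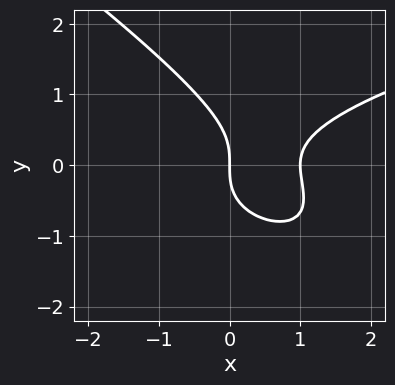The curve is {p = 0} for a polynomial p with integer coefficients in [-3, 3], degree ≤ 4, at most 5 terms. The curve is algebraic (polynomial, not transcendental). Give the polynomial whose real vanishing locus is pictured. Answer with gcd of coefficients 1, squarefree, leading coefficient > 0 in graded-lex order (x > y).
2*x*y^2 + 3*y^3 - 3*x^2 + 3*x

First, the degree is 3 — no degree-2 curve has this shape.
Then, observable constraints: it meets the y-axis at y = 0 (among the integer gridlines); the x-axis gridline crossings are at x ∈ {0, 1}.
Finally, assembling these constraints gives the stated polynomial.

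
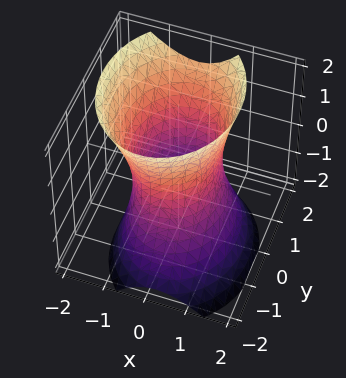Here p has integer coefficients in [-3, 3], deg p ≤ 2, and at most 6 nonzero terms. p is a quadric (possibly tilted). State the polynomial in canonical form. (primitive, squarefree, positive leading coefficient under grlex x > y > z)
3*x^2 + x*z + 2*y^2 - y*z - z^2 - 3

(a) deg p = 2. No degree-1 surface has this shape.
(b) Against the integer gridlines: the x-axis gridline crossings are at x ∈ {-1, 1}; it misses every integer gridline on the z-axis.
(c) Matching integer coefficients to the picture gives p.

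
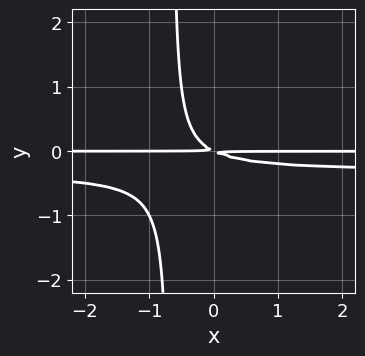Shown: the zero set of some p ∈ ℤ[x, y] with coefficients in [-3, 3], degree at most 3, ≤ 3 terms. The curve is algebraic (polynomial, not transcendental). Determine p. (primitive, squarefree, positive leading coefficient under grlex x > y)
3*x*y^2 + x*y + 2*y^2

First, the degree is 3 — no degree-2 curve has this shape.
Next, from the visible intercepts: every point of the x-axis in the box is on the curve.
Finally, matching integer coefficients to the picture gives p.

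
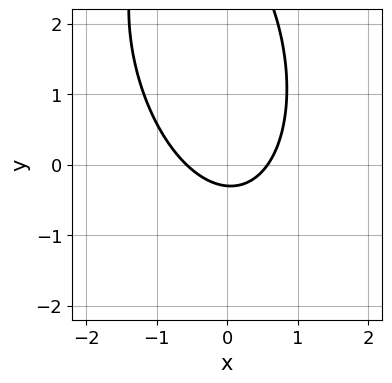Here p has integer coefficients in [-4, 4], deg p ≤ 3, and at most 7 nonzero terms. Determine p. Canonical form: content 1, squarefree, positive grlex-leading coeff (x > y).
3*x^2 + x*y + y^2 - 3*y - 1

1. The degree is 2 — no degree-1 curve has this shape.
2. Solving for integer coefficients yields p as stated.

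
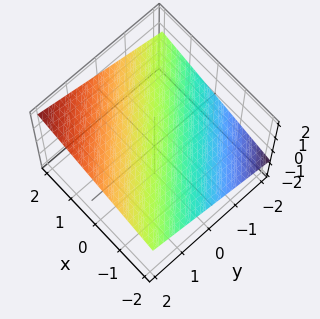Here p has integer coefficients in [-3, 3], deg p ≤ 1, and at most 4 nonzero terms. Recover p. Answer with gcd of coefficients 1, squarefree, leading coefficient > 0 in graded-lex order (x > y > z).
x + y - 3*z + 2

(a) Degree: every cross-section is a straight line — this is a plane, so deg p = 1.
(b) From the axis intercepts and sections: it meets the x-axis at x = -2 (among the integer gridlines); it meets the y-axis at y = -2 (among the integer gridlines).
(c) Fitting integer coefficients to these (and the overall shape) gives p.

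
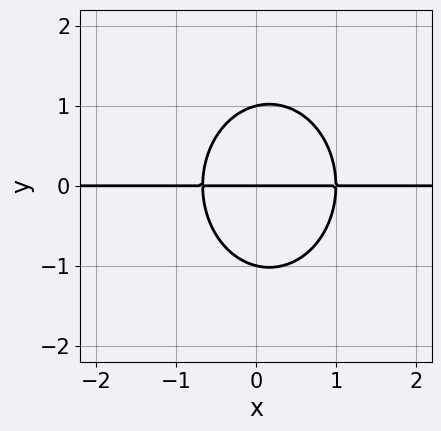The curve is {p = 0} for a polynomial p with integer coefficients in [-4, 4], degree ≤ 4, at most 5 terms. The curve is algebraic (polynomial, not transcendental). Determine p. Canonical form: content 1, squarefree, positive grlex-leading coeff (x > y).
deg p = 3. The shape is more complex than any degree-2 curve.
Observable constraints: the y-axis gridline crossings are at y ∈ {-1, 0, 1}; every point of the x-axis in the box is on the curve.
Matching integer coefficients to the picture gives p.

3*x^2*y + 2*y^3 - x*y - 2*y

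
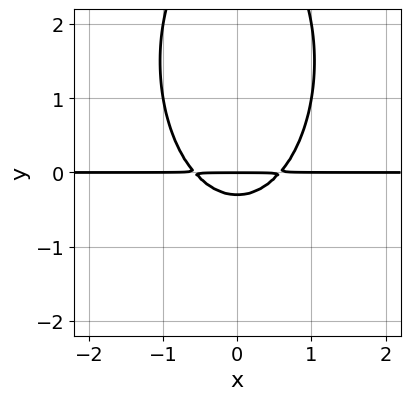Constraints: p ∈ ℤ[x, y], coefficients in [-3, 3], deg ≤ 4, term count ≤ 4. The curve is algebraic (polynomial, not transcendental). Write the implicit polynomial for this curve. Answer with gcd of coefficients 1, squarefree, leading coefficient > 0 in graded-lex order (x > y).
(a) Degree: a generic line meets the curve in up to 3 points, so deg p = 3.
(b) Symmetries: mirror symmetry x ↦ −x ⇒ only even powers of x.
(c) Observable constraints: the visible x-axis segment lies entirely on the curve; one y-axis crossing is at y = 0.
(d) The integer polynomial consistent with all of this is the stated p.

3*x^2*y + y^3 - 3*y^2 - y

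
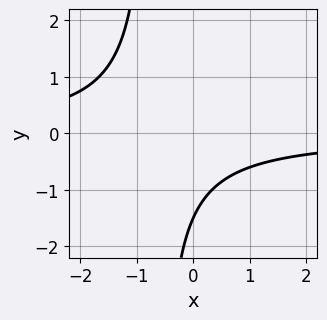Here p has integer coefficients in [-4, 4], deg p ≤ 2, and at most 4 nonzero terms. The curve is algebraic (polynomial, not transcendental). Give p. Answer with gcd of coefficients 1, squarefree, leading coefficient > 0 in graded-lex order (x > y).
3*x*y + 2*y + 3

First, the degree is 2 — the shape is more complex than any degree-1 curve.
Next, from the axis intercepts and sections: the curve avoids every integer x-axis point in the box.
Finally, together with the visible shape, these determine p as stated.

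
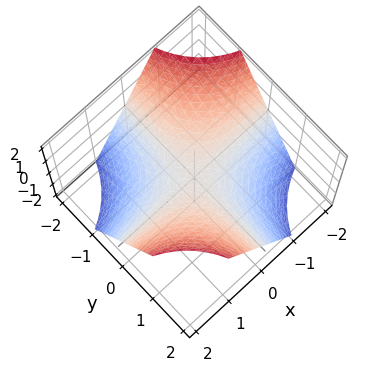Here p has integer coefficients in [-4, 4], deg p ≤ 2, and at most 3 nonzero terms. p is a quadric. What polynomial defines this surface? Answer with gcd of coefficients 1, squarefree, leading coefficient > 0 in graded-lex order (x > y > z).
x*y - z

First, degree: a hyperbolic paraboloid; a quadric, so deg p = 2.
Then, checking where it meets the axes: the visible x-axis segment lies entirely on the surface; the visible y-axis segment lies entirely on the surface.
Finally, fitting integer coefficients to these (and the overall shape) gives p.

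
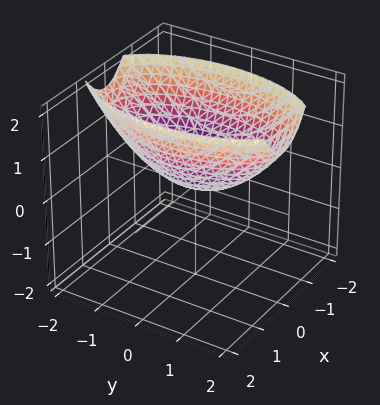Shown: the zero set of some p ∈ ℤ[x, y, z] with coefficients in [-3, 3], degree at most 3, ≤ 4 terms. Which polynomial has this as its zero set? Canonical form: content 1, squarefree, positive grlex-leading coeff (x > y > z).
1. The degree is 2 — a paraboloid; a quadric.
2. Symmetries: the y ↦ −y reflection is a symmetry, so y appears only in even powers; it's symmetric under x → −x, forcing even powers of x.
3. Against the integer gridlines: it crosses the x-axis at the gridline x = 0; it crosses the z-axis at the gridline z = 0; it crosses the y-axis at the gridline y = 0.
4. Assembling these constraints gives the stated polynomial.

3*x^2 + y^2 - 3*z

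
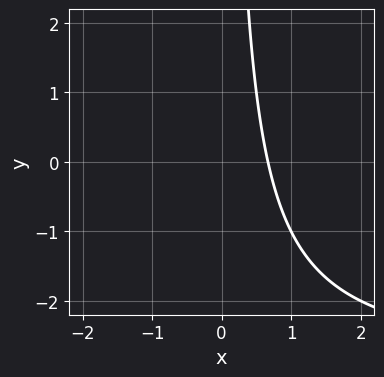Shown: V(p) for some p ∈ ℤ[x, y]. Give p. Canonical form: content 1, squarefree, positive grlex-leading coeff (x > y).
(a) Degree: no degree-1 curve has this shape, so deg p = 2.
(b) Against the integer gridlines: no y-intercept at any integer in the box.
(c) Together with the visible shape, these determine p as stated.

x*y + 3*x - 2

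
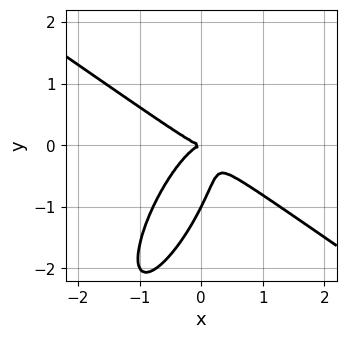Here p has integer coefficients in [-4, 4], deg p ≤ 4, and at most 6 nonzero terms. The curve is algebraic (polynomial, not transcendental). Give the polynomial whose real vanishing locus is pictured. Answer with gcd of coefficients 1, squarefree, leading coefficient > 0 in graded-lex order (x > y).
First, the degree is 3 — the shape is more complex than any degree-2 curve.
Then, checking where it meets the axes: it meets the x-axis at x = 0 (among the integer gridlines); among the integer gridlines, it crosses the y-axis at y ∈ {-1, 0}.
Finally, putting this together gives p.

2*x^3 + x^2*y - 2*x*y^2 + y^3 + y^2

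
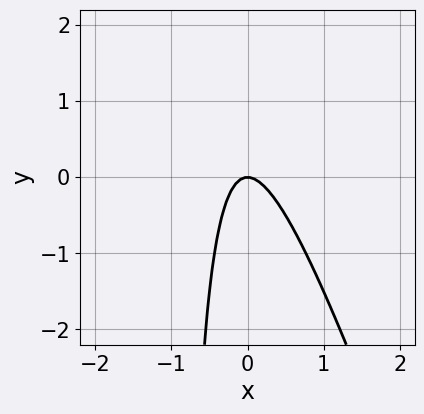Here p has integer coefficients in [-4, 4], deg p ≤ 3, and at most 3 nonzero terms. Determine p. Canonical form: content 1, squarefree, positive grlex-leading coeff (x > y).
1. The degree is 2 — no degree-1 curve has this shape.
2. From the axis intercepts and sections: it meets the x-axis at x = 0 (among the integer gridlines); it meets the y-axis at y = 0 (among the integer gridlines).
3. The integer polynomial consistent with all of this is the stated p.

3*x^2 + x*y + y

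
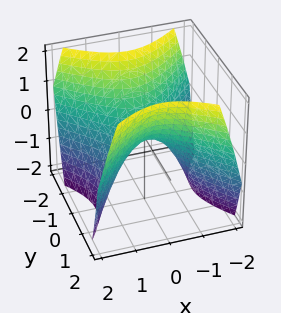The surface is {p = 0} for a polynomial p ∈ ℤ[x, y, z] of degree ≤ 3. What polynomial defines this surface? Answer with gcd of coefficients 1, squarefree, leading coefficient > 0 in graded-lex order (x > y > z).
1. The degree is 2 — a saddle surface; a quadric.
2. Symmetries: it's symmetric under y → −y, forcing even powers of y; it's symmetric under x → −x, forcing even powers of x.
3. Reading off the gridlines: one z-axis crossing is at z = 0; it meets the y-axis at y = 0 (among the integer gridlines); it meets the x-axis at x = 0 (among the integer gridlines).
4. Matching integer coefficients to the picture gives p.

x^2 - y^2 + z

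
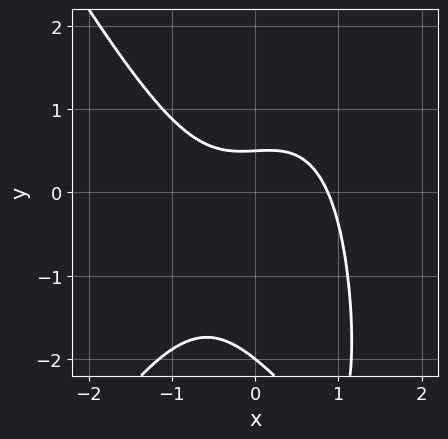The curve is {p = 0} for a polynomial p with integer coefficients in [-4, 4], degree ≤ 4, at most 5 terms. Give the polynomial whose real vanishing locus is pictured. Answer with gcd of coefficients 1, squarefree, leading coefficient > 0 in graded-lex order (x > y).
3*x^3 - x*y^2 + 2*y^2 + 3*y - 2

Degree: a generic line meets the curve in up to 3 points, so deg p = 3.
From the axis intercepts and sections: it crosses the y-axis at the gridline y = -2.
Fitting integer coefficients to these (and the overall shape) gives p.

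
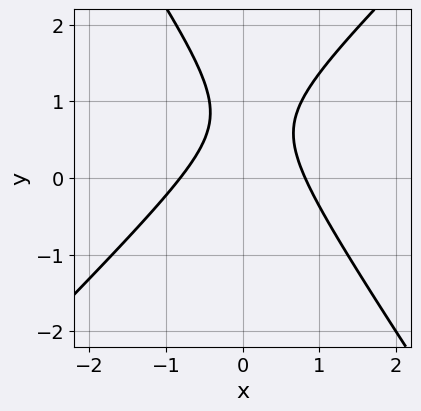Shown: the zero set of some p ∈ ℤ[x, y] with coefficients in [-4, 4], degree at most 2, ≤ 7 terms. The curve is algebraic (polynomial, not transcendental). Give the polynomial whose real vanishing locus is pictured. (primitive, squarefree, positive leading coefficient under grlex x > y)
3*x^2 - x*y - 2*y^2 + 3*y - 2

(a) Degree: no degree-1 curve has this shape, so deg p = 2.
(b) Observable constraints: no y-intercept at any integer in the box.
(c) Matching integer coefficients to the picture gives p.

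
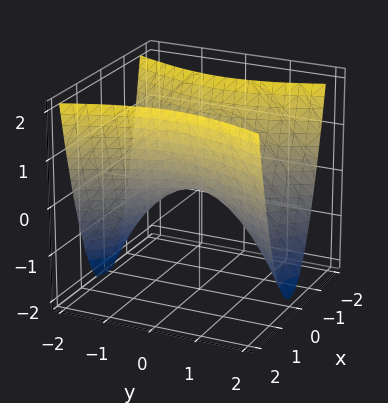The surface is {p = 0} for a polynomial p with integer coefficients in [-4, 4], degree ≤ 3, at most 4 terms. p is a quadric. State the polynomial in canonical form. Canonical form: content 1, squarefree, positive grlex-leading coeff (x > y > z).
1. deg p = 2. A hyperbolic paraboloid; a quadric.
2. Symmetries: the x ↦ −x reflection is a symmetry, so x appears only in even powers; the y ↦ −y reflection is a symmetry, so y appears only in even powers.
3. From the axis intercepts and sections: it crosses the y-axis at the gridline y = 0; it crosses the z-axis at the gridline z = 0; it meets the x-axis at x = 0 (among the integer gridlines).
4. Together with the visible shape, these determine p as stated.

3*x^2 - y^2 - 2*z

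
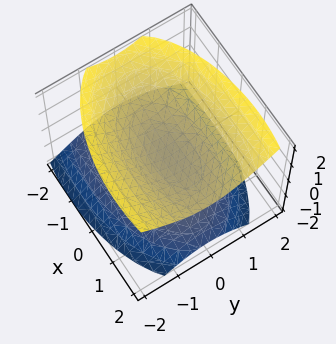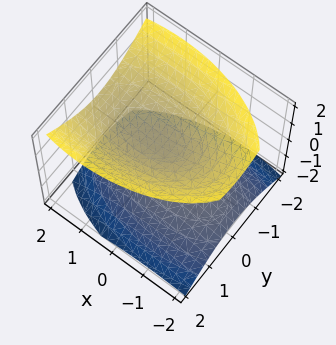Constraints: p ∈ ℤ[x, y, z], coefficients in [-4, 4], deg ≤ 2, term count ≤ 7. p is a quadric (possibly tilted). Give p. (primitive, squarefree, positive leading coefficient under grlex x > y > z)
x^2 - x*z + 3*y^2 - 3*z^2 + 1

(a) I count 2 distinct pieces.
(b) Degree: no degree-1 surface has this shape, so deg p = 2.
(c) Observable constraints: no y-intercept at any integer in the box; the surface avoids every integer x-axis point in the box.
(d) Putting this together gives p.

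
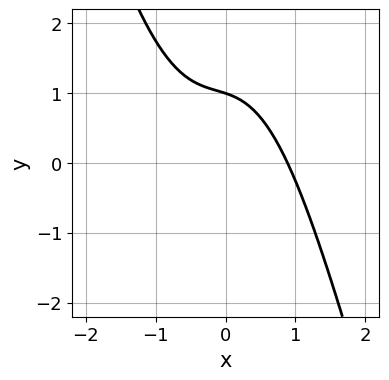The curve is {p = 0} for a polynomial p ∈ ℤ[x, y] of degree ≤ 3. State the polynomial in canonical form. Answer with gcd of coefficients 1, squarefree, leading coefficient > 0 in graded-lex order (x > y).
3*x^3 + x^2*y + x + 3*y - 3

deg p = 3.
Against the integer gridlines: one y-axis crossing is at y = 1.
Together with the visible shape, these determine p as stated.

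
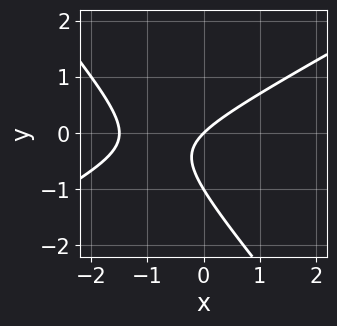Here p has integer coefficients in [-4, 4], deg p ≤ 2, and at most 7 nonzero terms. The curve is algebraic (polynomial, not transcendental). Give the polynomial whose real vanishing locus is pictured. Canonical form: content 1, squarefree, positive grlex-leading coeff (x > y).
(a) The degree is 2 — the shape is more complex than any degree-1 curve.
(b) Observable constraints: it crosses the x-axis at the gridline x = 0; among the integer gridlines, it crosses the y-axis at y ∈ {-1, 0}.
(c) These observations pin down the coefficients.

2*x^2 - 2*x*y - 3*y^2 + 3*x - 3*y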